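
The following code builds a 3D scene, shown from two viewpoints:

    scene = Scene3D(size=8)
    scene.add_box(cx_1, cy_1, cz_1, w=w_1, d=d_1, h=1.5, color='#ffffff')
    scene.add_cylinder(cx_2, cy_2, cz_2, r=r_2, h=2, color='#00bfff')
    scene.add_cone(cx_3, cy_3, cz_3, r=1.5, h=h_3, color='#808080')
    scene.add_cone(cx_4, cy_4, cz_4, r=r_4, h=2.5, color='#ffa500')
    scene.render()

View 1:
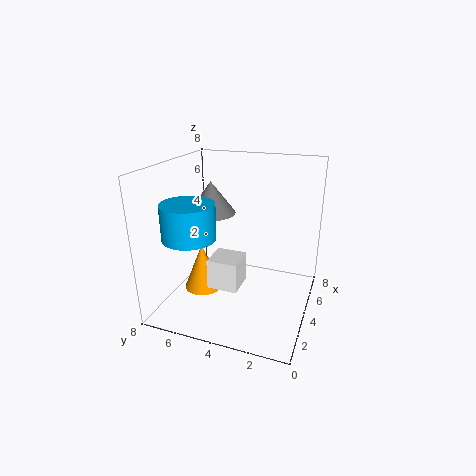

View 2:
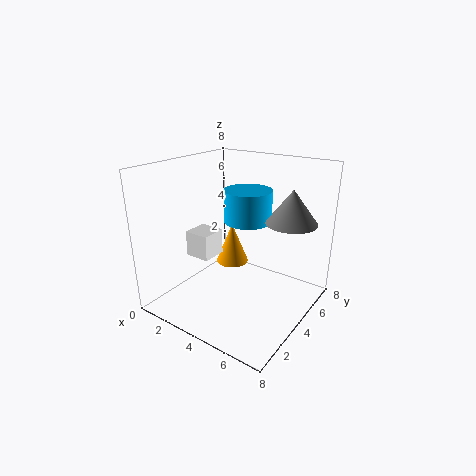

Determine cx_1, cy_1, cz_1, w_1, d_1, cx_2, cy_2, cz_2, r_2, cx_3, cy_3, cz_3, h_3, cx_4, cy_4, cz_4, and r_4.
cx_1 = 1, cy_1 = 3, cz_1 = 2.5, w_1 = 1.5, d_1 = 1.5, cx_2 = 3, cy_2 = 6.5, cz_2 = 4, r_2 = 1.5, cx_3 = 6, cy_3 = 6.5, cz_3 = 4.5, h_3 = 2, cx_4 = 2.5, cy_4 = 5.5, cz_4 = 1.5, r_4 = 1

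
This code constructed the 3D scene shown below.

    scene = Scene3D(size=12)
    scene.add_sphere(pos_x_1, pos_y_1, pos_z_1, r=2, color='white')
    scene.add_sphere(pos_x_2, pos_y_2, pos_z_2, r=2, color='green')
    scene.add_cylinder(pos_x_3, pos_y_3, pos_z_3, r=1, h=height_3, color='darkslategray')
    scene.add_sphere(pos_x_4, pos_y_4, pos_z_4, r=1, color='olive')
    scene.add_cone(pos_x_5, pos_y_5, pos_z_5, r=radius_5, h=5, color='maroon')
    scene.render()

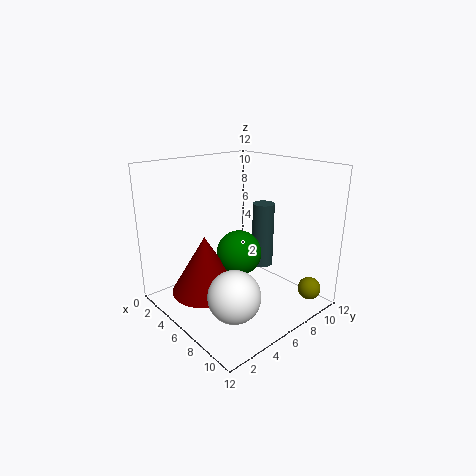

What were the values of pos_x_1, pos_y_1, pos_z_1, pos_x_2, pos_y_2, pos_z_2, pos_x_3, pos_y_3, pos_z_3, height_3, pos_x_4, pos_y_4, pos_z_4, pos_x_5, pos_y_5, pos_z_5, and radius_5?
pos_x_1 = 9
pos_y_1 = 3
pos_z_1 = 3
pos_x_2 = 5
pos_y_2 = 7
pos_z_2 = 4
pos_x_3 = 5
pos_y_3 = 10
pos_z_3 = 2
height_3 = 6
pos_x_4 = 10
pos_y_4 = 11
pos_z_4 = 1
pos_x_5 = 4
pos_y_5 = 4
pos_z_5 = 1
radius_5 = 3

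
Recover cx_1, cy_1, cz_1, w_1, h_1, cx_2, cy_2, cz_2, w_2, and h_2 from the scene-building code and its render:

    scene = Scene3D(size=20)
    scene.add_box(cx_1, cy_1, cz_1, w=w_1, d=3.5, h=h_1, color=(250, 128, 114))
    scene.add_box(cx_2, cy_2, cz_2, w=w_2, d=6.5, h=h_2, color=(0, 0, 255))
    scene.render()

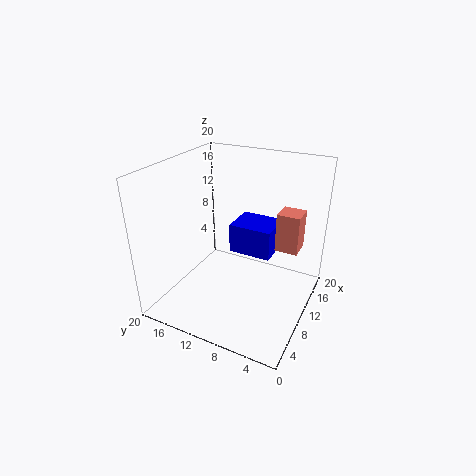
cx_1 = 15.5, cy_1 = 3, cz_1 = 6, w_1 = 3.5, h_1 = 6, cx_2 = 13, cy_2 = 6.5, cz_2 = 5.5, w_2 = 5.5, h_2 = 4.5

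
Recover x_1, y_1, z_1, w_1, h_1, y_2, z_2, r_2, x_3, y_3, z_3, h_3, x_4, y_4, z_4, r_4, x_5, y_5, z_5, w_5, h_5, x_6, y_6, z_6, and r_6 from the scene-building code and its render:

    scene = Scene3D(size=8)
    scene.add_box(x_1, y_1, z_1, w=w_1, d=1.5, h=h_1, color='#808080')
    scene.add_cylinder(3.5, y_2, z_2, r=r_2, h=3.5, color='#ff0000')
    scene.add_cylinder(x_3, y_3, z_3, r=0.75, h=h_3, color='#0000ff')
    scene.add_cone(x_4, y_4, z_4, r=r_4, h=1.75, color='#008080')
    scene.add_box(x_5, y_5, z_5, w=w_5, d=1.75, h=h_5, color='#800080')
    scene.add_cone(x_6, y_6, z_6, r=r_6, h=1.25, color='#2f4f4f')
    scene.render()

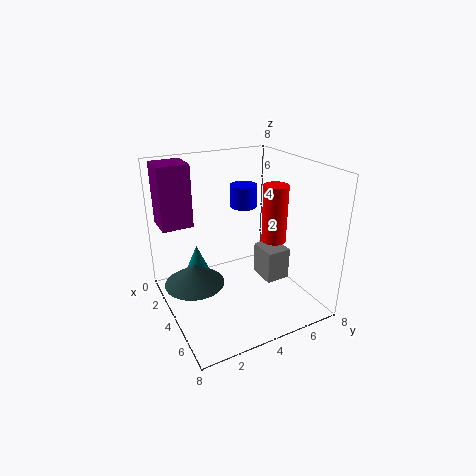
x_1 = 2.5
y_1 = 6
z_1 = 0.5
w_1 = 1.75
h_1 = 2
y_2 = 6.75
z_2 = 3
r_2 = 0.75
x_3 = 3.25
y_3 = 4.75
z_3 = 5.5
h_3 = 1.25
x_4 = 2
y_4 = 2.25
z_4 = 1.25
r_4 = 0.75
x_5 = 0.75
y_5 = 0.25
z_5 = 4.5
w_5 = 1.75
h_5 = 3.5
x_6 = 2.75
y_6 = 1.75
z_6 = 1
r_6 = 1.75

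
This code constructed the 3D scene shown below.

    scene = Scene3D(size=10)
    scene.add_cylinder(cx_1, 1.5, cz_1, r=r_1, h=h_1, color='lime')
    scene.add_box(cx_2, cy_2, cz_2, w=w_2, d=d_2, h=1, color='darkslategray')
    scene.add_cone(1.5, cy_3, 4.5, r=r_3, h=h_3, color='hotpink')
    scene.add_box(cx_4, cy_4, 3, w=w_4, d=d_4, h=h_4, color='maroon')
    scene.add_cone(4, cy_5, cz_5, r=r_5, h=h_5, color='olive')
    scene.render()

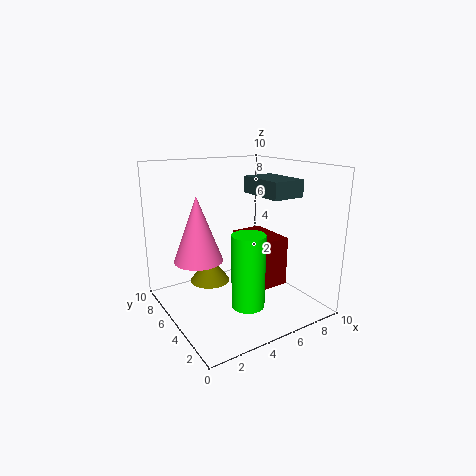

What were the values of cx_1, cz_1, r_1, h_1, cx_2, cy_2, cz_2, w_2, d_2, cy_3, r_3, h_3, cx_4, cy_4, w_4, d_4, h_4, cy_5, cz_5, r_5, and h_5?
cx_1 = 3.5; cz_1 = 2; r_1 = 1; h_1 = 4.5; cx_2 = 4.5; cy_2 = 0.5; cz_2 = 8.5; w_2 = 2; d_2 = 3; cy_3 = 4; r_3 = 1.5; h_3 = 4; cx_4 = 4; cy_4 = 1; w_4 = 2; d_4 = 3; h_4 = 3; cy_5 = 7.5; cz_5 = 1; r_5 = 1.5; h_5 = 2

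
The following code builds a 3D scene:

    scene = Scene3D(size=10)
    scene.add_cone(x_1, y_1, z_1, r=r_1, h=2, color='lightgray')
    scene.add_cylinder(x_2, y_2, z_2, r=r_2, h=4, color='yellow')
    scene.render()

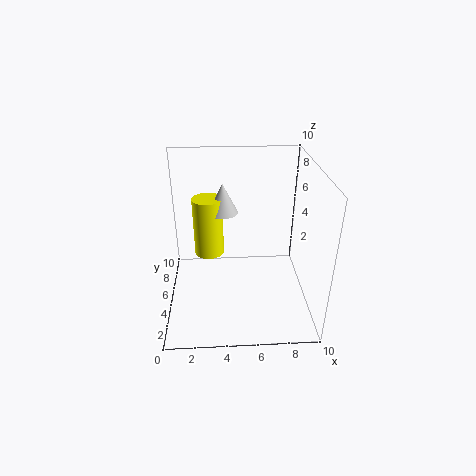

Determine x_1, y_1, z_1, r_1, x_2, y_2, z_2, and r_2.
x_1 = 4
y_1 = 5
z_1 = 7
r_1 = 1
x_2 = 3
y_2 = 5
z_2 = 4
r_2 = 1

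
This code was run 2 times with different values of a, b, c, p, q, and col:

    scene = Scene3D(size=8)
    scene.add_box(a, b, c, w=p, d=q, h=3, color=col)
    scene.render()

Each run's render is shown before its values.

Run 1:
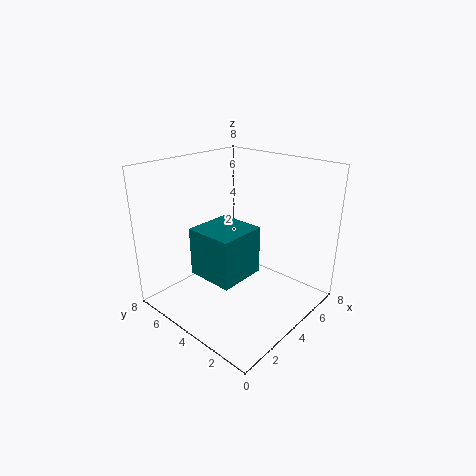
a = 3; b = 4; c = 1; p = 3; q = 3; col = 'teal'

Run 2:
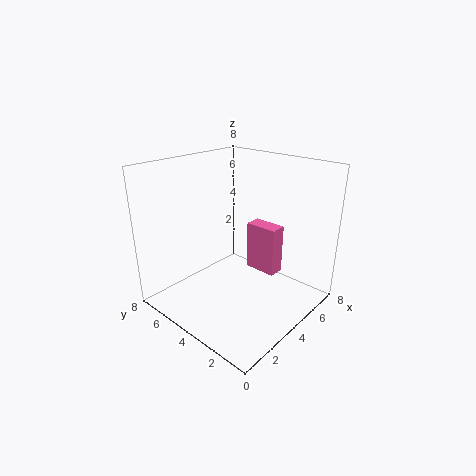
a = 6; b = 3; c = 1; p = 1; q = 2; col = 'hotpink'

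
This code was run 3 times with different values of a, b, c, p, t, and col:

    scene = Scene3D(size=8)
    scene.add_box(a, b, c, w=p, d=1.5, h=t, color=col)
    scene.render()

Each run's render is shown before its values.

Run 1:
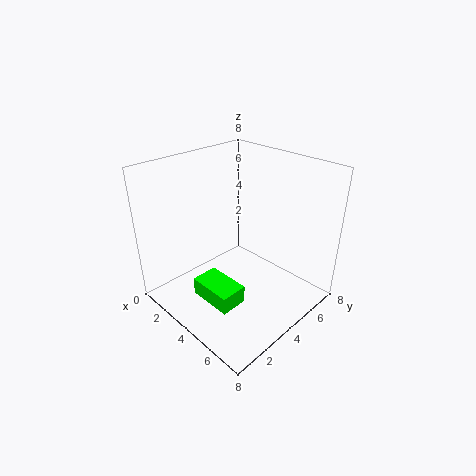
a = 3, b = 1.5, c = 1, p = 2.5, t = 1, col = 'lime'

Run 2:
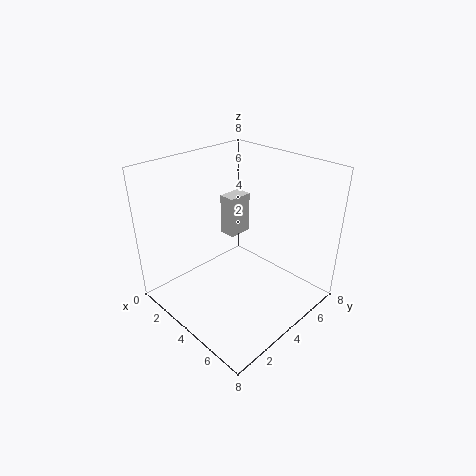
a = 1.5, b = 5, c = 3, p = 1, t = 2.5, col = 'lightgray'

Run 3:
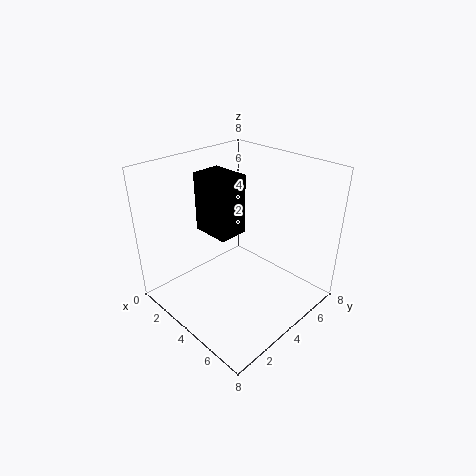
a = 3, b = 2, c = 5, p = 2, t = 3, col = 'black'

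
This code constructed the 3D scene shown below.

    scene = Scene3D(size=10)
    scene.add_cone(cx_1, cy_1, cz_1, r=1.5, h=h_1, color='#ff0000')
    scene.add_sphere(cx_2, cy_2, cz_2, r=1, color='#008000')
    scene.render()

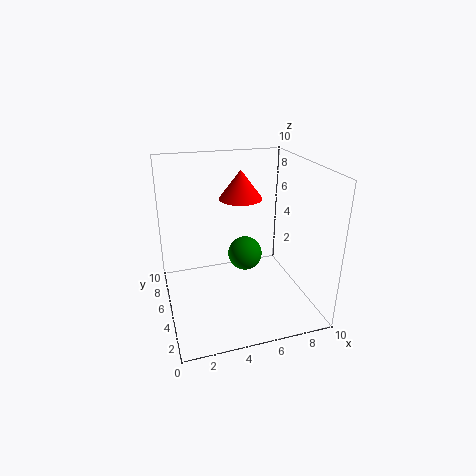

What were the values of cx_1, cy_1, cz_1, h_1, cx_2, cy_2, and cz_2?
cx_1 = 5.5; cy_1 = 6; cz_1 = 7.5; h_1 = 2; cx_2 = 4.5; cy_2 = 2; cz_2 = 5.5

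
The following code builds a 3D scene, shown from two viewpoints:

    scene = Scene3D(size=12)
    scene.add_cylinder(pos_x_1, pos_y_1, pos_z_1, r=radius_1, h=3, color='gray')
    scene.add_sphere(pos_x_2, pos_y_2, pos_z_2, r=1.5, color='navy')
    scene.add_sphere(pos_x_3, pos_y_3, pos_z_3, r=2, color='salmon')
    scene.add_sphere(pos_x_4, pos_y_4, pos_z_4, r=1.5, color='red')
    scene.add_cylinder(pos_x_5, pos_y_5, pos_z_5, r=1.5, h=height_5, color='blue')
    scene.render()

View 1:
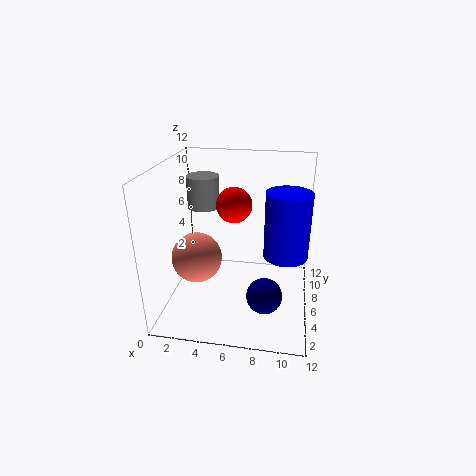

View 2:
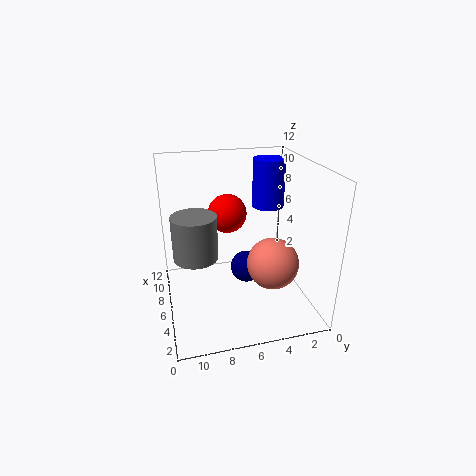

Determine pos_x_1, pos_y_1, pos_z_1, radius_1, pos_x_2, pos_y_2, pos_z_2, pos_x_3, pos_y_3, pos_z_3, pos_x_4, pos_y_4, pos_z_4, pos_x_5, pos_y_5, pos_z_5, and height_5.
pos_x_1 = 2
pos_y_1 = 10
pos_z_1 = 7
radius_1 = 1.5
pos_x_2 = 8.5
pos_y_2 = 4.5
pos_z_2 = 1.5
pos_x_3 = 3
pos_y_3 = 4
pos_z_3 = 5
pos_x_4 = 5.5
pos_y_4 = 7
pos_z_4 = 8.5
pos_x_5 = 10
pos_y_5 = 2
pos_z_5 = 7
height_5 = 4.5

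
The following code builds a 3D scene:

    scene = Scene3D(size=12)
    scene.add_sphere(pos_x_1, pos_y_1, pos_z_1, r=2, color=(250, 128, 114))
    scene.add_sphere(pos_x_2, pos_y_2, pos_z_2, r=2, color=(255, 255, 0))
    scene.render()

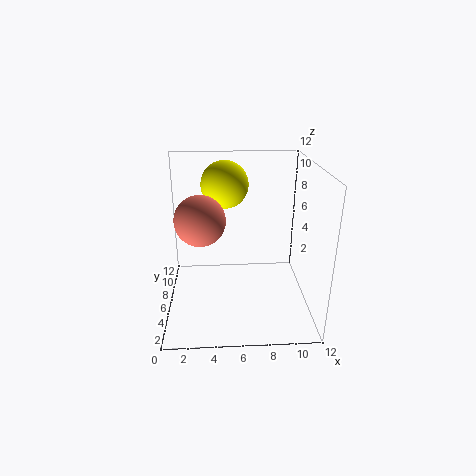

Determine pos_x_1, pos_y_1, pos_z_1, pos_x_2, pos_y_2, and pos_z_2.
pos_x_1 = 3, pos_y_1 = 5, pos_z_1 = 8, pos_x_2 = 5, pos_y_2 = 8, pos_z_2 = 10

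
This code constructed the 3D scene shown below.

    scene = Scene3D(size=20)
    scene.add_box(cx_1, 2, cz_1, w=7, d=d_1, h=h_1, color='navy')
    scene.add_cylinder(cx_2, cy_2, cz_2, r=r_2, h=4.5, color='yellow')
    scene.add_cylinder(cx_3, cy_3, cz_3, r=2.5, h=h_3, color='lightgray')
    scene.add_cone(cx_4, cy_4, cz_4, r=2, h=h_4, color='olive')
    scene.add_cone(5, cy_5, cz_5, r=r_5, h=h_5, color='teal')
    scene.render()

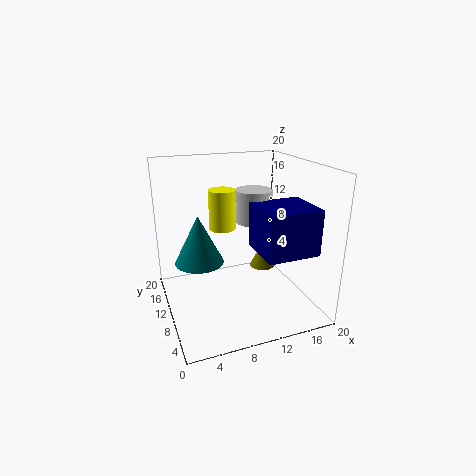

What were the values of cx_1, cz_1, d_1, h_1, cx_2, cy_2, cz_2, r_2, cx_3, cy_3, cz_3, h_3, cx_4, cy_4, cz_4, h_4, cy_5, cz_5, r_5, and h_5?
cx_1 = 11, cz_1 = 9.5, d_1 = 6.5, h_1 = 6, cx_2 = 6, cy_2 = 4.5, cz_2 = 14, r_2 = 1.5, cx_3 = 12.5, cy_3 = 10.5, cz_3 = 12, h_3 = 4.5, cx_4 = 16, cy_4 = 14.5, cz_4 = 2.5, h_4 = 4, cy_5 = 12.5, cz_5 = 6, r_5 = 3.5, h_5 = 7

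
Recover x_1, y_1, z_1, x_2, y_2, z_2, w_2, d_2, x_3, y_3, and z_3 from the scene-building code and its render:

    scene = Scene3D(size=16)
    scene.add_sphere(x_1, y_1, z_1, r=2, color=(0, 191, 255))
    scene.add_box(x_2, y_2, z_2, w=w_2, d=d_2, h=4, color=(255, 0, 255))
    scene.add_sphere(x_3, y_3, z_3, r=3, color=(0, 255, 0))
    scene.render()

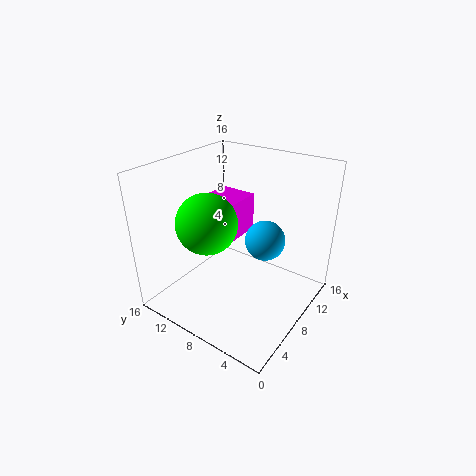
x_1 = 7, y_1 = 4, z_1 = 9.5, x_2 = 5.5, y_2 = 7, z_2 = 9, w_2 = 4, d_2 = 4, x_3 = 3.5, y_3 = 8.5, z_3 = 11.5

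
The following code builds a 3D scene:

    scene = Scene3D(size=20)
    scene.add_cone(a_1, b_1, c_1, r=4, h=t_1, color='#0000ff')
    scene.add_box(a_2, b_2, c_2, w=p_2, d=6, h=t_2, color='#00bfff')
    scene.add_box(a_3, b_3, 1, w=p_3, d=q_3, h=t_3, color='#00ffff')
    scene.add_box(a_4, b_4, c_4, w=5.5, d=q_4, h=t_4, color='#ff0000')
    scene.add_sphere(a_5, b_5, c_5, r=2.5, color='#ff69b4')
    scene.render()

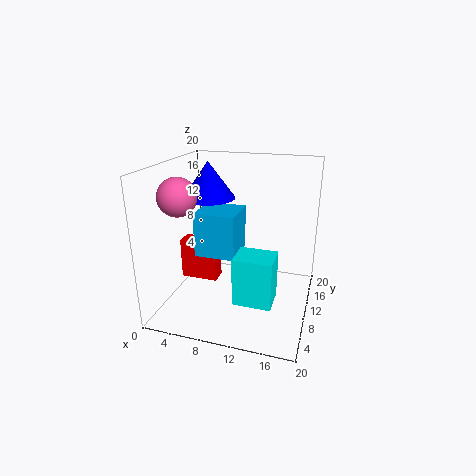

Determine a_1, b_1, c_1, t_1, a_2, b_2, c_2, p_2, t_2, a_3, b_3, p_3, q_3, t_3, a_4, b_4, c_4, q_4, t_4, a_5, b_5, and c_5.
a_1 = 4
b_1 = 14.5
c_1 = 14
t_1 = 5.5
a_2 = 3.5
b_2 = 9.5
c_2 = 6.5
p_2 = 6
t_2 = 6.5
a_3 = 10
b_3 = 7
p_3 = 5.5
q_3 = 4.5
t_3 = 7
a_4 = 1
b_4 = 10
c_4 = 2.5
q_4 = 2.5
t_4 = 6
a_5 = 3.5
b_5 = 5.5
c_5 = 16.5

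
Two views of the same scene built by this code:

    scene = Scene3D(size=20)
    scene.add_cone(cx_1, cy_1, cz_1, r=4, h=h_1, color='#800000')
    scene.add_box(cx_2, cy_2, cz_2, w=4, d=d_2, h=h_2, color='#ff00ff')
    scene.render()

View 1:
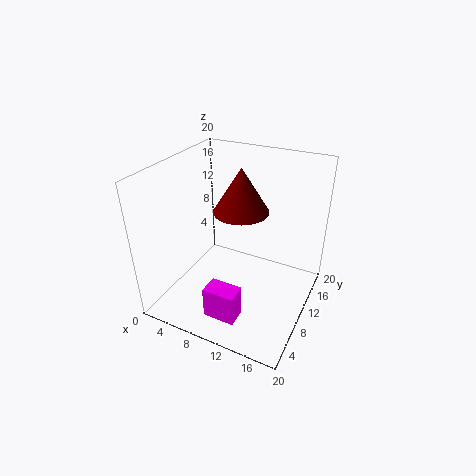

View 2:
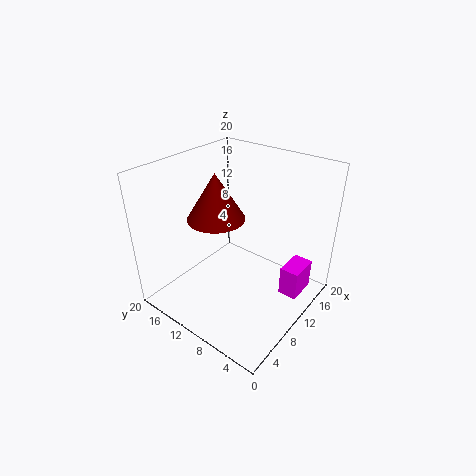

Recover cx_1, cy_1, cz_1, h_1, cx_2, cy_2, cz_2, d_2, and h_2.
cx_1 = 9; cy_1 = 13; cz_1 = 12.5; h_1 = 6.5; cx_2 = 10; cy_2 = 0.5; cz_2 = 4; d_2 = 2.5; h_2 = 4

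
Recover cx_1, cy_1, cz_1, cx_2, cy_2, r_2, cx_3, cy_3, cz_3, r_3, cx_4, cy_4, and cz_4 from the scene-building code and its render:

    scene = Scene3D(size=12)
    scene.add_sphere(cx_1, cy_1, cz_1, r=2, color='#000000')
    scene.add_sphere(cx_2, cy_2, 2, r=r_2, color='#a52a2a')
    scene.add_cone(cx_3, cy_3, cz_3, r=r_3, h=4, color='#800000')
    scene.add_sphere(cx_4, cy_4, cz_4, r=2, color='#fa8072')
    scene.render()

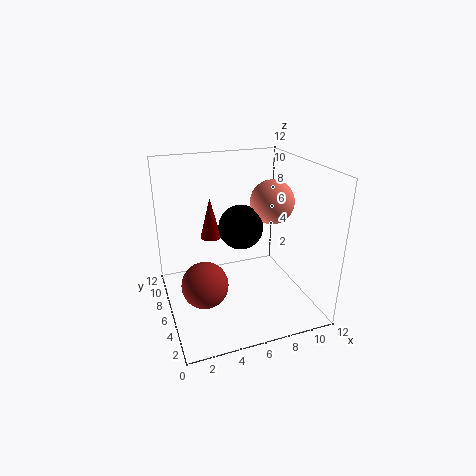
cx_1 = 7, cy_1 = 8, cz_1 = 6, cx_2 = 3, cy_2 = 6, r_2 = 2, cx_3 = 5, cy_3 = 11, cz_3 = 4, r_3 = 1, cx_4 = 10, cy_4 = 8, cz_4 = 8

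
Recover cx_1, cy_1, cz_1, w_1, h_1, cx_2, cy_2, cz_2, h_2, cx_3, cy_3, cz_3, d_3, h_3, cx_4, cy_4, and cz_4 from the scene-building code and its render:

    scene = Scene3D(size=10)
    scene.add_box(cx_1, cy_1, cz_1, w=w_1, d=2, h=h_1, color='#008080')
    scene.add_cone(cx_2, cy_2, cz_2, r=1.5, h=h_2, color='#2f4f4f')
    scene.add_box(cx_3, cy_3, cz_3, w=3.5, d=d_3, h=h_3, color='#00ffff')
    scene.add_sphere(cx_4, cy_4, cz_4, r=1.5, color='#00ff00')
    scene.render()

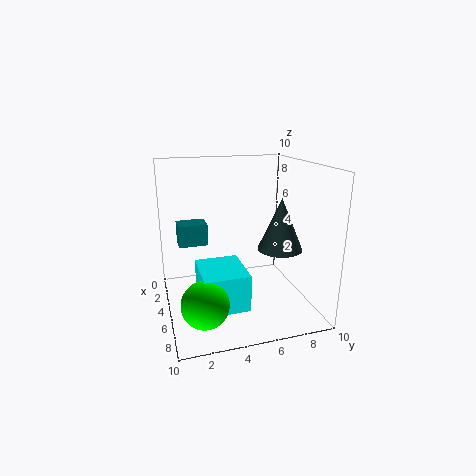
cx_1 = 3
cy_1 = 1
cz_1 = 4.5
w_1 = 1.5
h_1 = 1.5
cx_2 = 6.5
cy_2 = 7.5
cz_2 = 4.5
h_2 = 3.5
cx_3 = 4.5
cy_3 = 2
cz_3 = 1
d_3 = 3
h_3 = 2.5
cx_4 = 8
cy_4 = 2
cz_4 = 2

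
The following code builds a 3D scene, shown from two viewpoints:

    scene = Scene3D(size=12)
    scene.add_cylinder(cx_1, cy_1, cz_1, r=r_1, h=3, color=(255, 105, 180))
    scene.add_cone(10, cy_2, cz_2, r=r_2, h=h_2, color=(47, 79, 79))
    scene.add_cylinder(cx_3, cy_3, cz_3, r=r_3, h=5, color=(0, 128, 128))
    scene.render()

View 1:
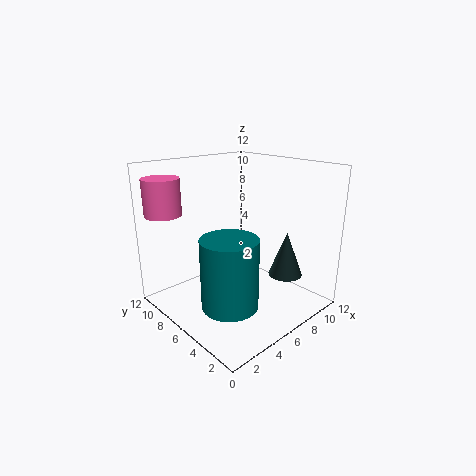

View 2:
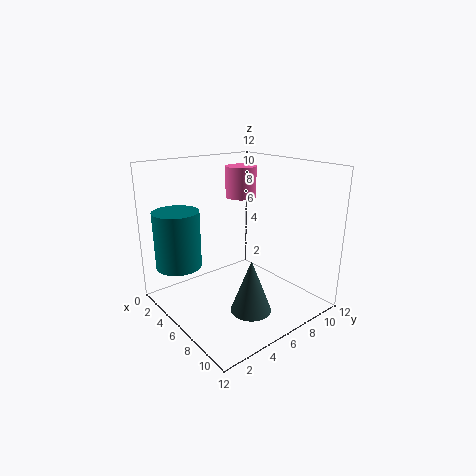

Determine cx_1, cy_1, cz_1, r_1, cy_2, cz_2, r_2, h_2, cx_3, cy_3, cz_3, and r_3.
cx_1 = 1.5
cy_1 = 10
cz_1 = 8
r_1 = 1.5
cy_2 = 4
cz_2 = 2
r_2 = 1.5
h_2 = 4
cx_3 = 2
cy_3 = 2.5
cz_3 = 3
r_3 = 2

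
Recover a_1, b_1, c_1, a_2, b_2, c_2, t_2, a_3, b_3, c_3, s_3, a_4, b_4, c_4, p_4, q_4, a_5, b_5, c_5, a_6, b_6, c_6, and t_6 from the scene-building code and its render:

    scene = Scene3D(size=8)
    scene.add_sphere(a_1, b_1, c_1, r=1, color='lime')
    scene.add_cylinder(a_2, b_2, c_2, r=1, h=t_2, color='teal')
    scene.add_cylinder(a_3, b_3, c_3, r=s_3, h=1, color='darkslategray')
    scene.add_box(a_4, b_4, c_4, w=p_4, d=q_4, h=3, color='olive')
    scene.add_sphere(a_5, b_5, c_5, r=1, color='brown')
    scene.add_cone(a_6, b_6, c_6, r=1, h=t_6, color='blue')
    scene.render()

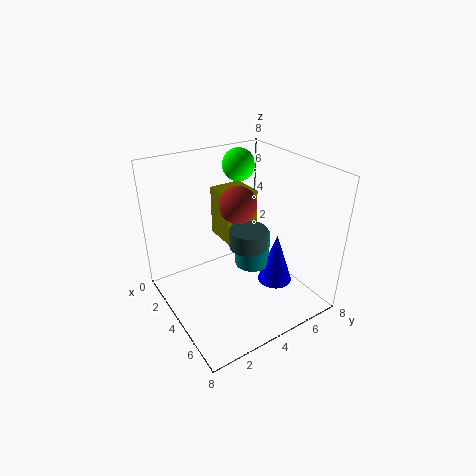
a_1 = 1
b_1 = 6
c_1 = 7
a_2 = 4
b_2 = 5
c_2 = 2
t_2 = 2
a_3 = 5
b_3 = 4
c_3 = 4
s_3 = 1
a_4 = 1
b_4 = 4
c_4 = 3
p_4 = 2
q_4 = 2
a_5 = 4
b_5 = 4
c_5 = 6
a_6 = 5
b_6 = 6
c_6 = 1
t_6 = 3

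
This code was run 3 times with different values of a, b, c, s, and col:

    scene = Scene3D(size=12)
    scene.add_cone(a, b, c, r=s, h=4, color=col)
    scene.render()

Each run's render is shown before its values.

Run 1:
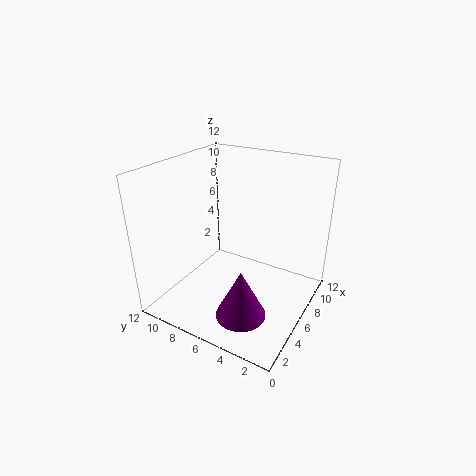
a = 3, b = 4, c = 1, s = 2, col = 'purple'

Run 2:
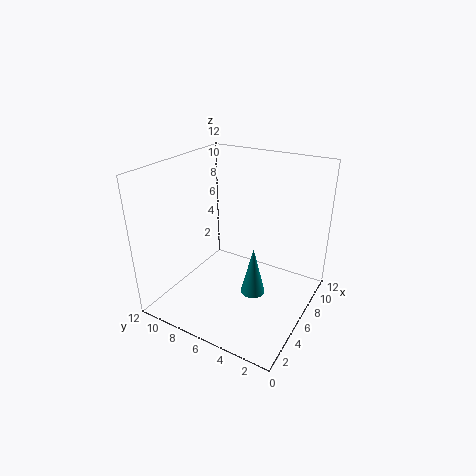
a = 5, b = 4, c = 2, s = 1, col = 'teal'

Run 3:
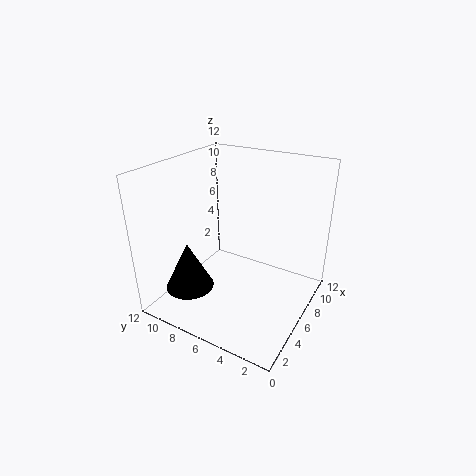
a = 3, b = 9, c = 2, s = 2, col = 'black'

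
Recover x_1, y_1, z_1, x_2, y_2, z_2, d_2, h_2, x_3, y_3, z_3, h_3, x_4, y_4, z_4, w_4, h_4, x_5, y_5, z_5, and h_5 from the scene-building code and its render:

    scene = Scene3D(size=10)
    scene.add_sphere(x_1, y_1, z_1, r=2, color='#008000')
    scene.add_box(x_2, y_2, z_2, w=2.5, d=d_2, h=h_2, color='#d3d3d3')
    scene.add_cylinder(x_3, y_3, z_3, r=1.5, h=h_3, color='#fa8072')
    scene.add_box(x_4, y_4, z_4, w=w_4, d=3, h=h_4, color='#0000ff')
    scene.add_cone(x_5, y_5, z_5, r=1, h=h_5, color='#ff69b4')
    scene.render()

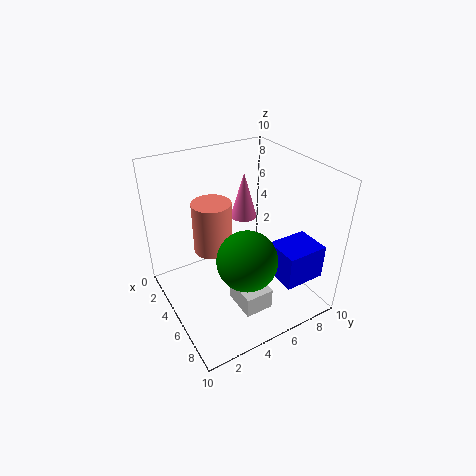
x_1 = 7
y_1 = 4.5
z_1 = 4.5
x_2 = 5.5
y_2 = 4
z_2 = 0.5
d_2 = 2
h_2 = 1.5
x_3 = 2
y_3 = 4.5
z_3 = 2.5
h_3 = 4
x_4 = 6
y_4 = 7
z_4 = 2
w_4 = 2.5
h_4 = 2.5
x_5 = 2.5
y_5 = 7
z_5 = 5
h_5 = 3.5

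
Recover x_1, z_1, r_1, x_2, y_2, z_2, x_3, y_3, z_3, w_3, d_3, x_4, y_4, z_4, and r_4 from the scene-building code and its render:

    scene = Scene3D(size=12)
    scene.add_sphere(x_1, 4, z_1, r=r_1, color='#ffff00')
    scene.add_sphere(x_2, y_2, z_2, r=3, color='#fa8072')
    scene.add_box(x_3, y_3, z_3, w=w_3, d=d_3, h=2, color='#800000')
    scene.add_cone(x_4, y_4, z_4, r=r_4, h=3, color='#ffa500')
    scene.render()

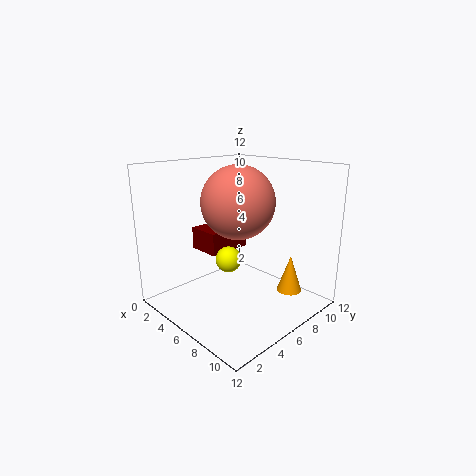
x_1 = 7
z_1 = 5
r_1 = 1
x_2 = 6
y_2 = 6
z_2 = 9
x_3 = 1
y_3 = 5
z_3 = 4
w_3 = 3
d_3 = 4
x_4 = 10
y_4 = 8
z_4 = 2
r_4 = 1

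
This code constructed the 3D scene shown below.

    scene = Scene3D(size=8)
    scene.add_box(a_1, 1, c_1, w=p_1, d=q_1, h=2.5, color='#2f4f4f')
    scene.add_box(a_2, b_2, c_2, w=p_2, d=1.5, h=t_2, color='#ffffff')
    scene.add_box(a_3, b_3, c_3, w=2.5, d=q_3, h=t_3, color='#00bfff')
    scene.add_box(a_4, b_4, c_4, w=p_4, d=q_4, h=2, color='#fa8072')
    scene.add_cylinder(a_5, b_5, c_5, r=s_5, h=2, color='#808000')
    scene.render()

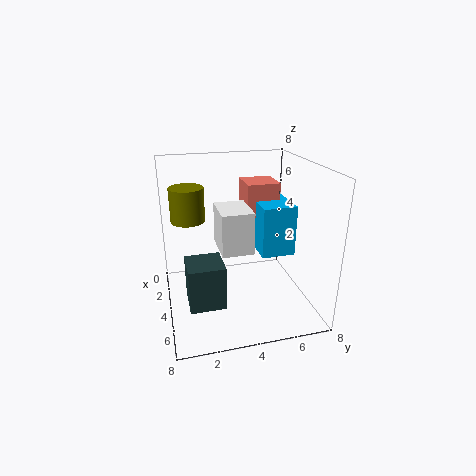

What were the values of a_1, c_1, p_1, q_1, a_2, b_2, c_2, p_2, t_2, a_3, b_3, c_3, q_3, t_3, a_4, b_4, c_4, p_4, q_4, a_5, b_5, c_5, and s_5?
a_1 = 3.5; c_1 = 0.5; p_1 = 2; q_1 = 2; a_2 = 5; b_2 = 2.5; c_2 = 4.5; p_2 = 2; t_2 = 2; a_3 = 1.5; b_3 = 5.5; c_3 = 2.5; q_3 = 2; t_3 = 3; a_4 = 0.5; b_4 = 5; c_4 = 4.5; p_4 = 2; q_4 = 2; a_5 = 2; b_5 = 1.5; c_5 = 4.5; s_5 = 1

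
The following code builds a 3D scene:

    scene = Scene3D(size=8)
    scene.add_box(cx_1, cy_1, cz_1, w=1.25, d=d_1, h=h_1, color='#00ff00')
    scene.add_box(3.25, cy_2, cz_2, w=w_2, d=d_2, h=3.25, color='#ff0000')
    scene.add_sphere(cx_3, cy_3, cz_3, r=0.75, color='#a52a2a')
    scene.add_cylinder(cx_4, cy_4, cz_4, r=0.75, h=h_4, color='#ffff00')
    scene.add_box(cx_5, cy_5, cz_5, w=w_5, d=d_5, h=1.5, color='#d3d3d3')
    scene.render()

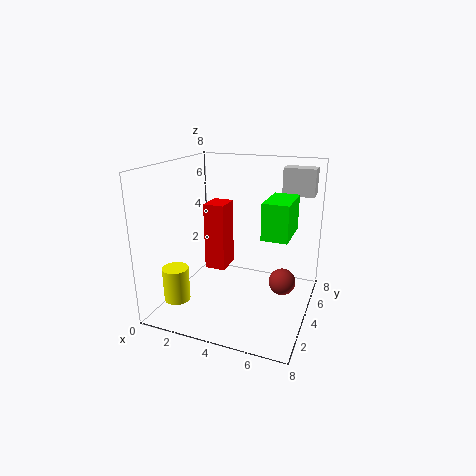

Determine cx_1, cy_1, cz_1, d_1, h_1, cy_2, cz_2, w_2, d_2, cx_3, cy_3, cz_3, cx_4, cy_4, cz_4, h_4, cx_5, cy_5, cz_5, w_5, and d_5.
cx_1 = 6
cy_1 = 1.75
cz_1 = 5
d_1 = 2.25
h_1 = 1.75
cy_2 = 1.5
cz_2 = 3.25
w_2 = 1
d_2 = 1.25
cx_3 = 6.5
cy_3 = 4.5
cz_3 = 1.5
cx_4 = 0.75
cy_4 = 2.5
cz_4 = 0.25
h_4 = 2
cx_5 = 6
cy_5 = 5.5
cz_5 = 6.25
w_5 = 1.75
d_5 = 1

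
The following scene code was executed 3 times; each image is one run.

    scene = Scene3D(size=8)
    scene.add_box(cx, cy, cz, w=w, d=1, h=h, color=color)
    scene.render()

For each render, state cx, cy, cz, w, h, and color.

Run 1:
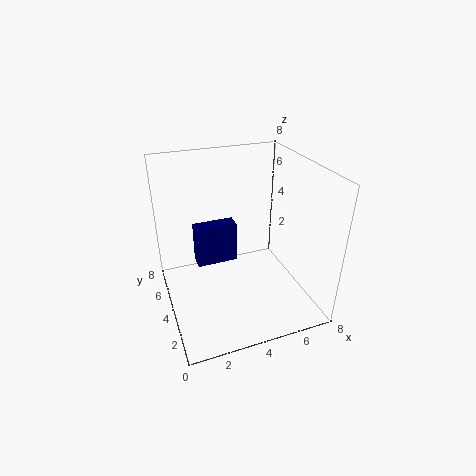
cx = 2; cy = 5.5; cz = 1.5; w = 2.5; h = 2.5; color = 'navy'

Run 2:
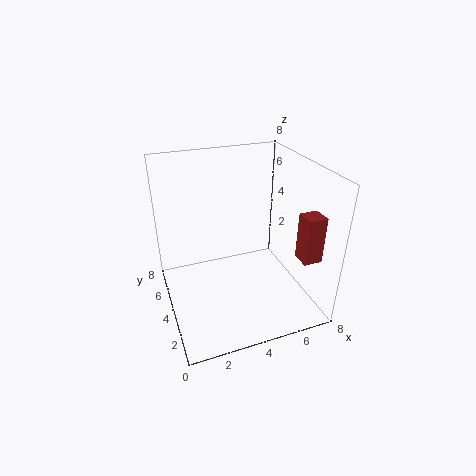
cx = 6.5; cy = 1; cz = 3.5; w = 1; h = 2.5; color = 'brown'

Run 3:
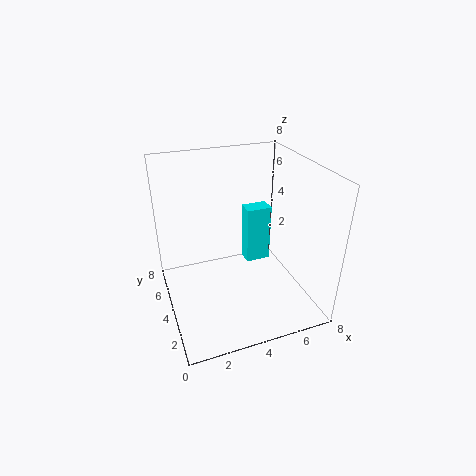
cx = 5; cy = 5; cz = 1.5; w = 1.5; h = 3.5; color = 'cyan'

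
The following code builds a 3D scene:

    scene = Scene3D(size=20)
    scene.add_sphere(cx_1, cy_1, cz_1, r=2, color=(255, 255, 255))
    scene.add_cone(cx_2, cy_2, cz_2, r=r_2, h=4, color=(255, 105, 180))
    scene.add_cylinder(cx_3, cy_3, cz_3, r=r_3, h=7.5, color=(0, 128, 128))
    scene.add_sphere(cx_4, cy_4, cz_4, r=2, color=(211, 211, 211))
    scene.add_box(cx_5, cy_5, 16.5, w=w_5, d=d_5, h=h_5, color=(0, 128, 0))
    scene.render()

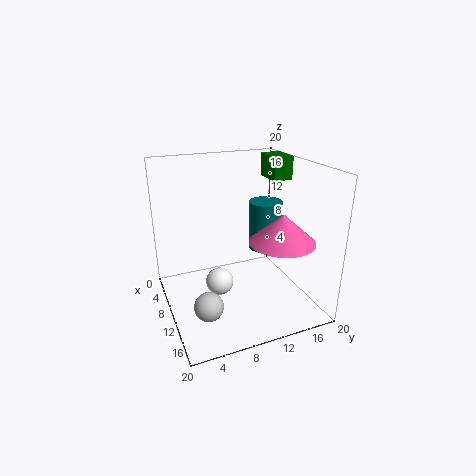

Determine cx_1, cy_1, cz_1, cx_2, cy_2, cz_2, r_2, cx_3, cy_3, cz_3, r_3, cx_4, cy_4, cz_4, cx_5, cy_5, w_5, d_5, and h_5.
cx_1 = 9, cy_1 = 7.5, cz_1 = 3, cx_2 = 13.5, cy_2 = 15, cz_2 = 10, r_2 = 4.5, cx_3 = 6.5, cy_3 = 16, cz_3 = 6, r_3 = 2.5, cx_4 = 13, cy_4 = 4.5, cz_4 = 2, cx_5 = 2.5, cy_5 = 17, w_5 = 4.5, d_5 = 3, h_5 = 3.5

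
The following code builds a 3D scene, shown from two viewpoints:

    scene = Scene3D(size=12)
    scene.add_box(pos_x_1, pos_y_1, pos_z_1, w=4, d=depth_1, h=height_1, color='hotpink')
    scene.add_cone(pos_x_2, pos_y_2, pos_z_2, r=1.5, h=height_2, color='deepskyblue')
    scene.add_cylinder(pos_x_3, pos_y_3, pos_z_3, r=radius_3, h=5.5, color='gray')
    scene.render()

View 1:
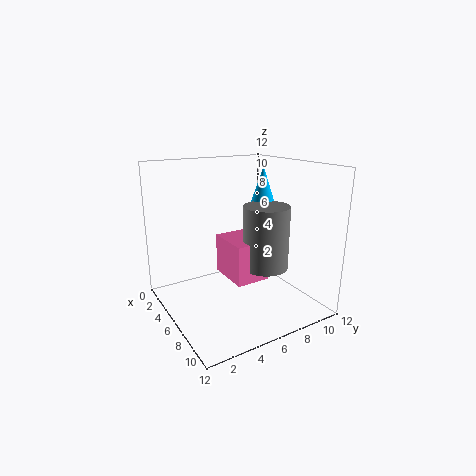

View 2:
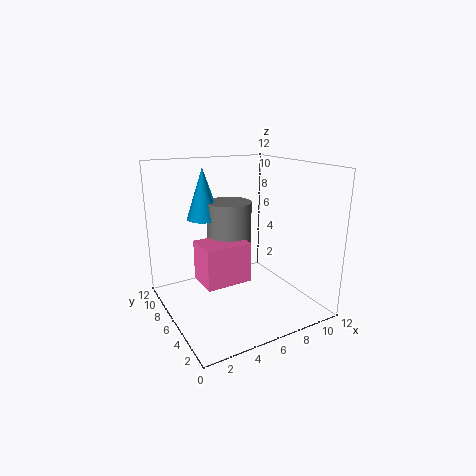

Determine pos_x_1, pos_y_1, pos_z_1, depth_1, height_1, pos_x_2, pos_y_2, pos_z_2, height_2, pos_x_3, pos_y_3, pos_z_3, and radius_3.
pos_x_1 = 3; pos_y_1 = 5.5; pos_z_1 = 2; depth_1 = 3; height_1 = 3.5; pos_x_2 = 4.5; pos_y_2 = 9.5; pos_z_2 = 7; height_2 = 4.5; pos_x_3 = 6.5; pos_y_3 = 8.5; pos_z_3 = 3; radius_3 = 2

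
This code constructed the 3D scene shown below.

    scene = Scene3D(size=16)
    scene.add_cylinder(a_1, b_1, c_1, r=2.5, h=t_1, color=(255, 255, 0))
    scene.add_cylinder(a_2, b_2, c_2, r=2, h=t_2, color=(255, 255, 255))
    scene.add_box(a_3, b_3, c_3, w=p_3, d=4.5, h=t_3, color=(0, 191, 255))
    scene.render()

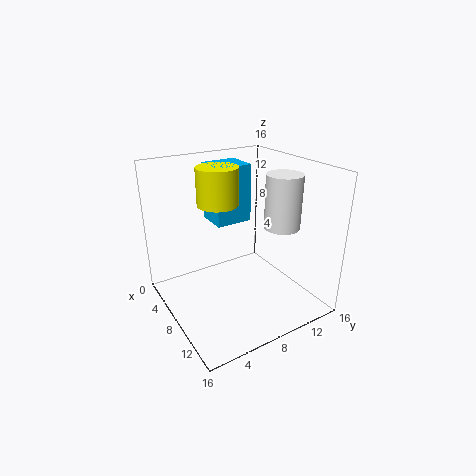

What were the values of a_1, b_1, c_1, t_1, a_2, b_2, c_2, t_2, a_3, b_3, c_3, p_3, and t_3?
a_1 = 3.5; b_1 = 8; c_1 = 10.5; t_1 = 4.5; a_2 = 10; b_2 = 12.5; c_2 = 9; t_2 = 6; a_3 = 0.5; b_3 = 7.5; c_3 = 8; p_3 = 4; t_3 = 7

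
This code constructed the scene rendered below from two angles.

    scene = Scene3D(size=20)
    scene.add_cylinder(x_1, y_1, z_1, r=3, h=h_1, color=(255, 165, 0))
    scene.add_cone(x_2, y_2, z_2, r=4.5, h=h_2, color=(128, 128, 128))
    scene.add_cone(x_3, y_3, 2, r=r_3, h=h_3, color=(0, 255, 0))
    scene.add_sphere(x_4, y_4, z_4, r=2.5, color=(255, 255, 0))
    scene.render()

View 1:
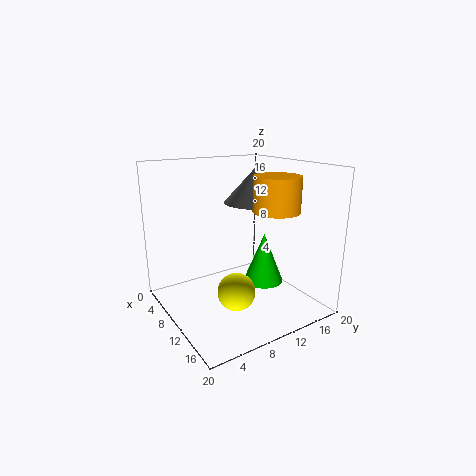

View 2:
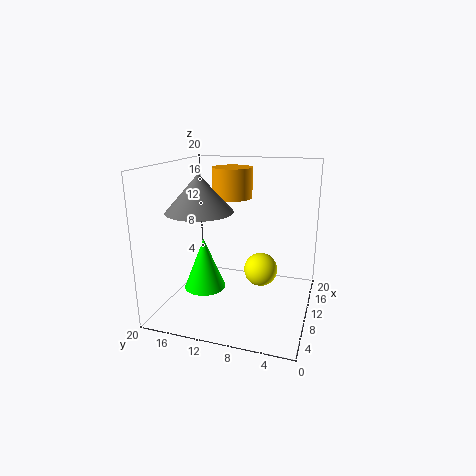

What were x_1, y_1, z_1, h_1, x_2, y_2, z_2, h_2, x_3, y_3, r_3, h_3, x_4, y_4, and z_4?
x_1 = 15
y_1 = 12.5
z_1 = 14.5
h_1 = 4.5
x_2 = 7.5
y_2 = 14.5
z_2 = 14
h_2 = 5
x_3 = 9.5
y_3 = 15
r_3 = 3
h_3 = 7.5
x_4 = 13.5
y_4 = 7.5
z_4 = 4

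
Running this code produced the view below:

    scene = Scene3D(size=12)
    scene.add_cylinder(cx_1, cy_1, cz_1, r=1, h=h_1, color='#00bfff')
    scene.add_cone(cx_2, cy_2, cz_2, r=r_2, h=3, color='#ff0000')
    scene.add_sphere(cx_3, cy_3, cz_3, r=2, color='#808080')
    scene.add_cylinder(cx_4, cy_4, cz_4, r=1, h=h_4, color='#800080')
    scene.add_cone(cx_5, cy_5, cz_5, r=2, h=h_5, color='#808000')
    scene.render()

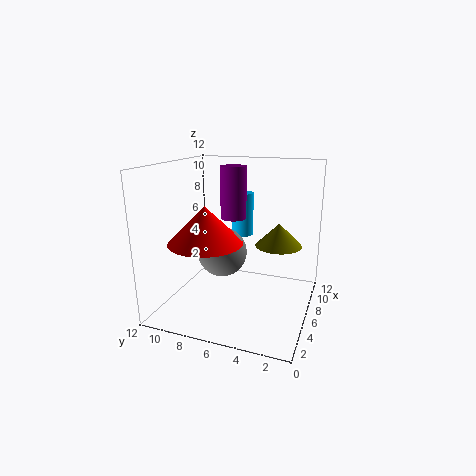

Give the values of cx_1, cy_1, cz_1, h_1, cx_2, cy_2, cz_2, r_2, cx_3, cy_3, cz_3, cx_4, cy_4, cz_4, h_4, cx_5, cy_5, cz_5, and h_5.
cx_1 = 10
cy_1 = 7
cz_1 = 5
h_1 = 4
cx_2 = 4
cy_2 = 8
cz_2 = 6
r_2 = 3
cx_3 = 5
cy_3 = 7
cz_3 = 5
cx_4 = 5
cy_4 = 6
cz_4 = 8
h_4 = 4
cx_5 = 8
cy_5 = 3
cz_5 = 5
h_5 = 2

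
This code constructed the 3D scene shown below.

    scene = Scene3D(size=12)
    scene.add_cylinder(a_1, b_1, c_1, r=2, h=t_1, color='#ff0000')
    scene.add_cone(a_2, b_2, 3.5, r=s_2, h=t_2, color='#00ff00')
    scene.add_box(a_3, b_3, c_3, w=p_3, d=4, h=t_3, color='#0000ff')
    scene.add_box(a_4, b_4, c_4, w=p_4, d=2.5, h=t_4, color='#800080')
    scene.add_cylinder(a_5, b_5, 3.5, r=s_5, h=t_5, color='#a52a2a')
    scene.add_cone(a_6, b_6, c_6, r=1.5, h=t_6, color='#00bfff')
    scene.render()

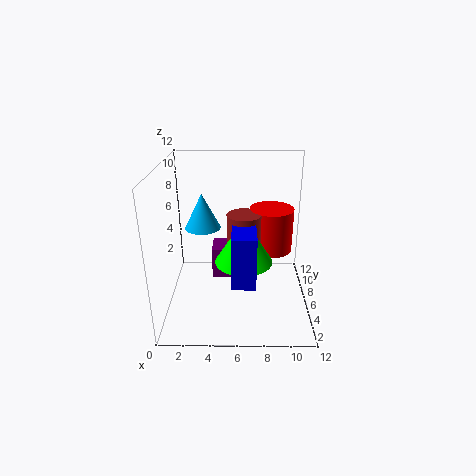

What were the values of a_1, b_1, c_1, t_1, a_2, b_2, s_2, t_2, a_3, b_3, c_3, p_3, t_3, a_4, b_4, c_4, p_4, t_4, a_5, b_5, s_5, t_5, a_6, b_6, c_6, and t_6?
a_1 = 9
b_1 = 9
c_1 = 3.5
t_1 = 4
a_2 = 6.5
b_2 = 6.5
s_2 = 2.5
t_2 = 4
a_3 = 5.5
b_3 = 3.5
c_3 = 2.5
p_3 = 2
t_3 = 4.5
a_4 = 3.5
b_4 = 8.5
c_4 = 0.5
p_4 = 2
t_4 = 3
a_5 = 6.5
b_5 = 7.5
s_5 = 1.5
t_5 = 4
a_6 = 3
b_6 = 7
c_6 = 6.5
t_6 = 3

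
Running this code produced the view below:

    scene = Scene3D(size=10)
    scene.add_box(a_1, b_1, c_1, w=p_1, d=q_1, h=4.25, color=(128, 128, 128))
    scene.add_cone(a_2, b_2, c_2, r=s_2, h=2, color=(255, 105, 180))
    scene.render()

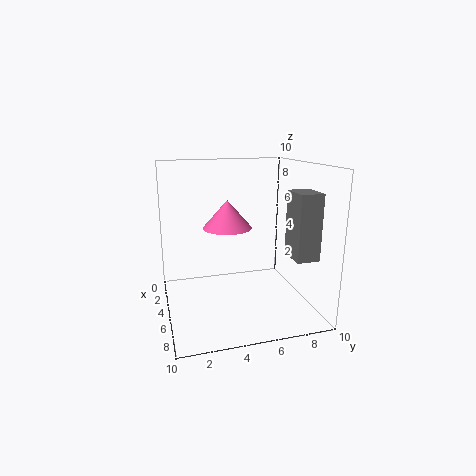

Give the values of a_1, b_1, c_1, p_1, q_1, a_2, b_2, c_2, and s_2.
a_1 = 6.75
b_1 = 7.75
c_1 = 4.25
p_1 = 2
q_1 = 1.5
a_2 = 4
b_2 = 4.5
c_2 = 5.5
s_2 = 1.75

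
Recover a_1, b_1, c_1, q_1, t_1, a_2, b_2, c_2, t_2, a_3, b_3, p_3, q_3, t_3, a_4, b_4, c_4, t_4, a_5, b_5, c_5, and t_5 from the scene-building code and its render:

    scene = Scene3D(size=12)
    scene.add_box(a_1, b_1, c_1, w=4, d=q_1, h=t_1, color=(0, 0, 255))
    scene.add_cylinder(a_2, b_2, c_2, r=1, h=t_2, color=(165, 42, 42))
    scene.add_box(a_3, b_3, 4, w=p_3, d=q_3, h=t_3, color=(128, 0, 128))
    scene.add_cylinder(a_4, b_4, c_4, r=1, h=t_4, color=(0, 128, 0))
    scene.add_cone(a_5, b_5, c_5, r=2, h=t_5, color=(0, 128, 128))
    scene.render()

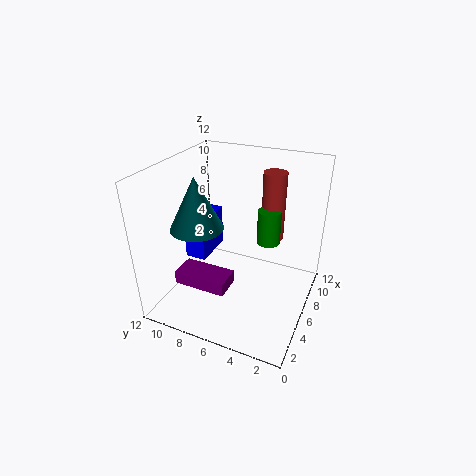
a_1 = 7, b_1 = 10, c_1 = 2, q_1 = 2, t_1 = 4, a_2 = 9, b_2 = 4, c_2 = 5, t_2 = 6, a_3 = 1, b_3 = 5, p_3 = 2, q_3 = 4, t_3 = 1, a_4 = 8, b_4 = 4, c_4 = 5, t_4 = 3, a_5 = 3, b_5 = 8, c_5 = 8, t_5 = 4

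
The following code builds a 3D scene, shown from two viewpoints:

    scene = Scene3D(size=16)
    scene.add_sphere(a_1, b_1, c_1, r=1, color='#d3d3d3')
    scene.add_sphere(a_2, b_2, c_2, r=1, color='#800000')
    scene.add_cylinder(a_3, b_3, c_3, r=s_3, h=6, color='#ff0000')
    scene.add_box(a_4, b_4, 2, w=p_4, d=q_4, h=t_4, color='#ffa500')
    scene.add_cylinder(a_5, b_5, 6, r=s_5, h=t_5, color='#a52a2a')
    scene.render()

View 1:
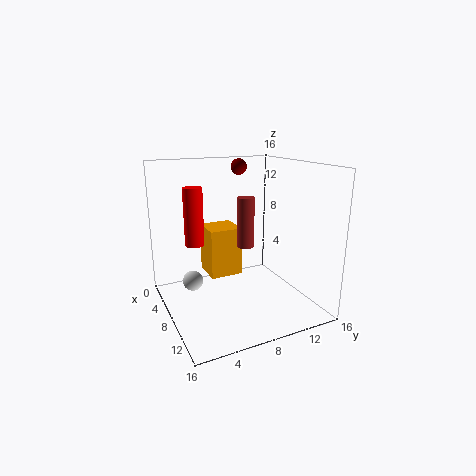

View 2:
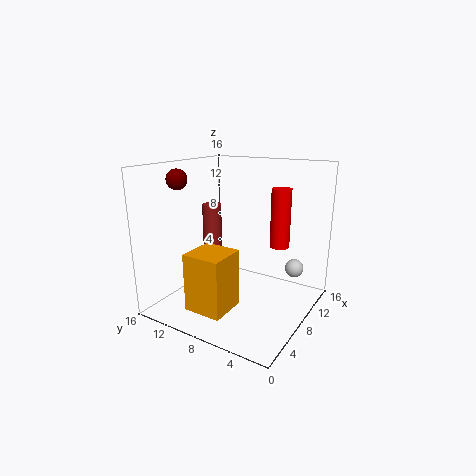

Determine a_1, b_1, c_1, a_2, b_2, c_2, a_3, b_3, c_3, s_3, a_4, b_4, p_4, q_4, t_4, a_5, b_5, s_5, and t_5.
a_1 = 10, b_1 = 2, c_1 = 5, a_2 = 2, b_2 = 11, c_2 = 15, a_3 = 8, b_3 = 3, c_3 = 8, s_3 = 1, a_4 = 1, b_4 = 6, p_4 = 4, q_4 = 4, t_4 = 6, a_5 = 6, b_5 = 10, s_5 = 1, t_5 = 6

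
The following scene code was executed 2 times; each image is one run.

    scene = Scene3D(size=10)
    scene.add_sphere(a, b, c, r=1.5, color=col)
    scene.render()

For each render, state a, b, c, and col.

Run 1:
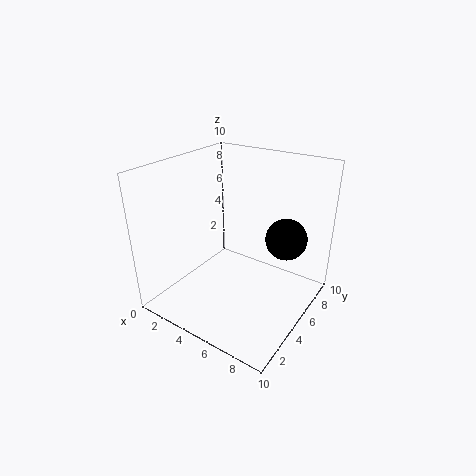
a = 7.5, b = 7.5, c = 4.5, col = 'black'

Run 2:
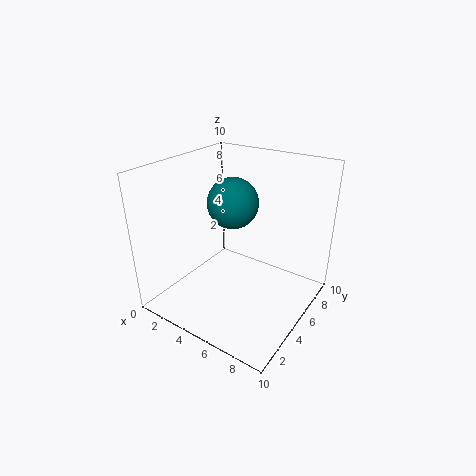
a = 6, b = 3, c = 8.5, col = 'teal'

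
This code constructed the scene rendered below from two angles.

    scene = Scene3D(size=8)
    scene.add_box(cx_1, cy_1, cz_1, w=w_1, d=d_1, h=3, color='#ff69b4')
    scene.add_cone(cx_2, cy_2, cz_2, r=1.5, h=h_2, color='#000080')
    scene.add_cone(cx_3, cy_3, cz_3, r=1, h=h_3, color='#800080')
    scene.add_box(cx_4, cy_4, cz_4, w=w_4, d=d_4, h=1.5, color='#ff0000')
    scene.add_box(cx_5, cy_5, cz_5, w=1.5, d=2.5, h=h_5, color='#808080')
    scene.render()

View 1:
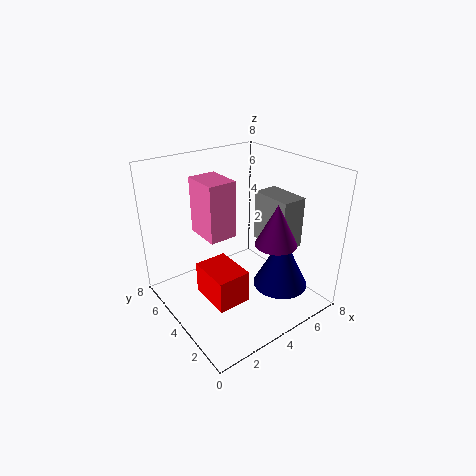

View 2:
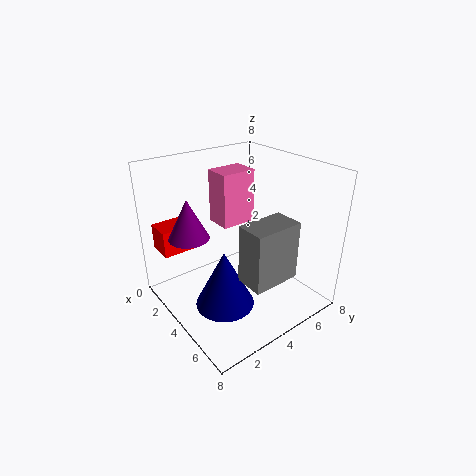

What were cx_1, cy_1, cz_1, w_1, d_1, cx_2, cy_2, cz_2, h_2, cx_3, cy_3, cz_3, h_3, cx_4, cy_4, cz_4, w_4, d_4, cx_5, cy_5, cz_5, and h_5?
cx_1 = 2; cy_1 = 3.5; cz_1 = 4.5; w_1 = 1.5; d_1 = 2; cx_2 = 5.5; cy_2 = 2; cz_2 = 1.5; h_2 = 3; cx_3 = 4; cy_3 = 1; cz_3 = 5; h_3 = 2; cx_4 = 0.5; cy_4 = 0.5; cz_4 = 3; w_4 = 1.5; d_4 = 2; cx_5 = 6; cy_5 = 2.5; cz_5 = 3; h_5 = 3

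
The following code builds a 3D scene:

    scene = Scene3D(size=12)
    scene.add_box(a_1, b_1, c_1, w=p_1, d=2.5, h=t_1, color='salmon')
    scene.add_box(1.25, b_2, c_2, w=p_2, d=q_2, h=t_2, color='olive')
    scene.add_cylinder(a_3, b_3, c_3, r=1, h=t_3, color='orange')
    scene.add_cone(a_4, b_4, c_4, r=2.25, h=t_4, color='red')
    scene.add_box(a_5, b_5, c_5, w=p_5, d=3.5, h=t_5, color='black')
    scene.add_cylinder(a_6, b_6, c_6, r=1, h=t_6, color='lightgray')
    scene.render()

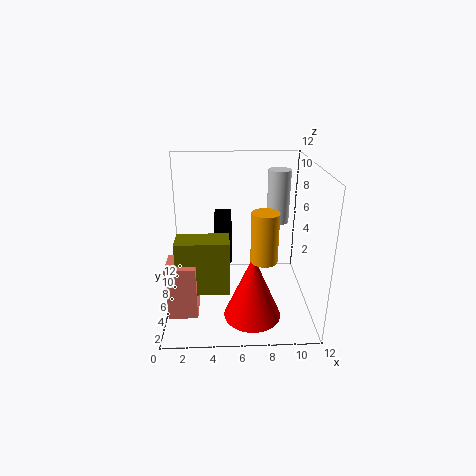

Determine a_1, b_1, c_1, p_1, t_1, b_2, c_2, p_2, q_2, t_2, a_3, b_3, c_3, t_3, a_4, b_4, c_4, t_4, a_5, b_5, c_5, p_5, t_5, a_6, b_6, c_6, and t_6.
a_1 = 0.5; b_1 = 1.75; c_1 = 1.25; p_1 = 2.25; t_1 = 4.25; b_2 = 2.25; c_2 = 3; p_2 = 4; q_2 = 2; t_2 = 4.25; a_3 = 7.75; b_3 = 2.5; c_3 = 5.75; t_3 = 3.75; a_4 = 7; b_4 = 2.75; c_4 = 0.75; t_4 = 5.25; a_5 = 4; b_5 = 6.75; c_5 = 3.25; p_5 = 1.5; t_5 = 3.75; a_6 = 9.75; b_6 = 9; c_6 = 6.25; t_6 = 4.75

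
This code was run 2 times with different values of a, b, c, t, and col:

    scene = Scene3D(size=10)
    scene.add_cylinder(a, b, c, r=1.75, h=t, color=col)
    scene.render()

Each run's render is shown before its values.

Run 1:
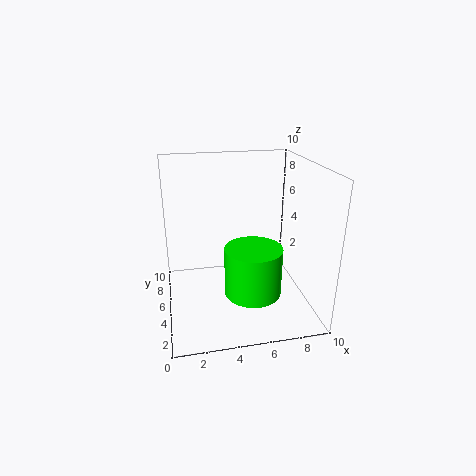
a = 5.25, b = 1.75, c = 2.75, t = 3, col = 'lime'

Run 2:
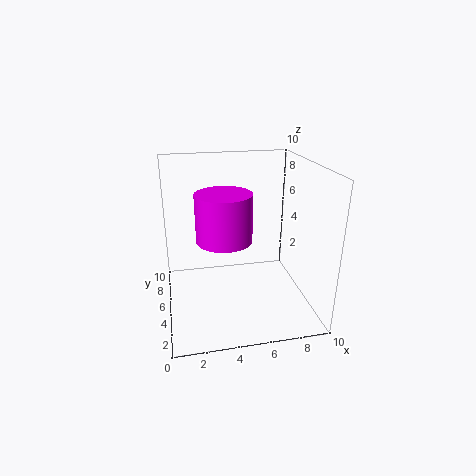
a = 3.75, b = 3.25, c = 5.75, t = 3, col = 'magenta'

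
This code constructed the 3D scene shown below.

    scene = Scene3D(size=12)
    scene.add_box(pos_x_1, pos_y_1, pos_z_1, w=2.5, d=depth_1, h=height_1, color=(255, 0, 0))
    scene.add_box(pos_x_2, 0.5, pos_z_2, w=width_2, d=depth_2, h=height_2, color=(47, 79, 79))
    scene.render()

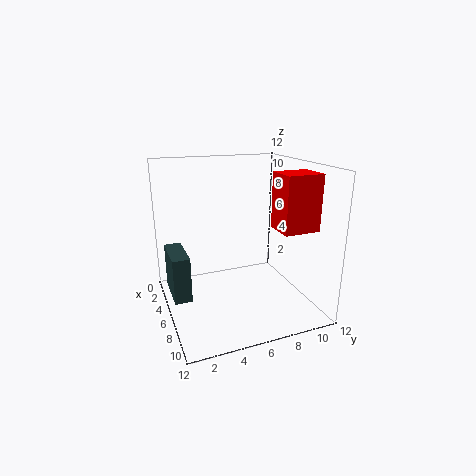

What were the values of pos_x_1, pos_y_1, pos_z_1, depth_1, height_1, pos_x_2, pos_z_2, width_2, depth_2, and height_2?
pos_x_1 = 7; pos_y_1 = 8.5; pos_z_1 = 7; depth_1 = 3; height_1 = 4.5; pos_x_2 = 1.5; pos_z_2 = 0.5; width_2 = 4; depth_2 = 1.5; height_2 = 4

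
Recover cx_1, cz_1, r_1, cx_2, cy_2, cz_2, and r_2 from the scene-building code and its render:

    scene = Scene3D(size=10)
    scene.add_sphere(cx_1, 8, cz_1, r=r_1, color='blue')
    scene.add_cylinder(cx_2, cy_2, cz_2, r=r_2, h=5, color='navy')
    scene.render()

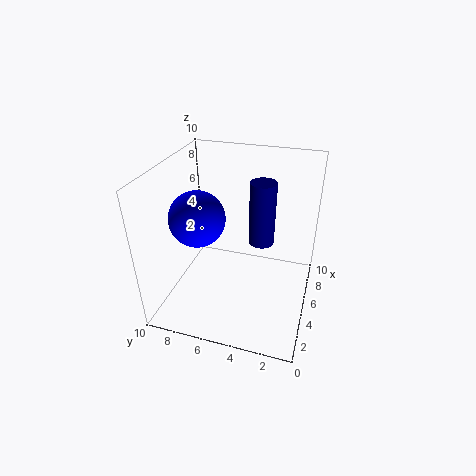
cx_1 = 5
cz_1 = 6
r_1 = 2
cx_2 = 8
cy_2 = 4
cz_2 = 3
r_2 = 1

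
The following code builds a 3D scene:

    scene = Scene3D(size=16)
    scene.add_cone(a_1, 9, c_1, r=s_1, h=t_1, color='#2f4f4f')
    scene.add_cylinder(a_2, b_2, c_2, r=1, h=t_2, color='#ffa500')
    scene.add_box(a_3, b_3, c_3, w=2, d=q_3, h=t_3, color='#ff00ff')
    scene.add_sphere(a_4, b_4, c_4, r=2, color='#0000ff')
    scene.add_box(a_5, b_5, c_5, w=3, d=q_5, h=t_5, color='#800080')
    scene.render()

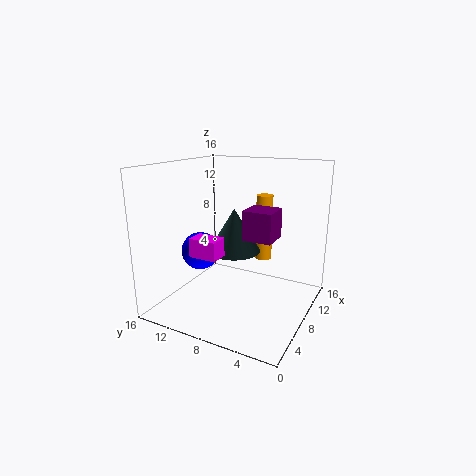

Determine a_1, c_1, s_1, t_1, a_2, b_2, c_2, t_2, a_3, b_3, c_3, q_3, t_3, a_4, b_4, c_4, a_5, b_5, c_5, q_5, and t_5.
a_1 = 9, c_1 = 6, s_1 = 3, t_1 = 5, a_2 = 13, b_2 = 7, c_2 = 4, t_2 = 8, a_3 = 3, b_3 = 8, c_3 = 7, q_3 = 3, t_3 = 2, a_4 = 5, b_4 = 11, c_4 = 7, a_5 = 5, b_5 = 3, c_5 = 9, q_5 = 3, t_5 = 3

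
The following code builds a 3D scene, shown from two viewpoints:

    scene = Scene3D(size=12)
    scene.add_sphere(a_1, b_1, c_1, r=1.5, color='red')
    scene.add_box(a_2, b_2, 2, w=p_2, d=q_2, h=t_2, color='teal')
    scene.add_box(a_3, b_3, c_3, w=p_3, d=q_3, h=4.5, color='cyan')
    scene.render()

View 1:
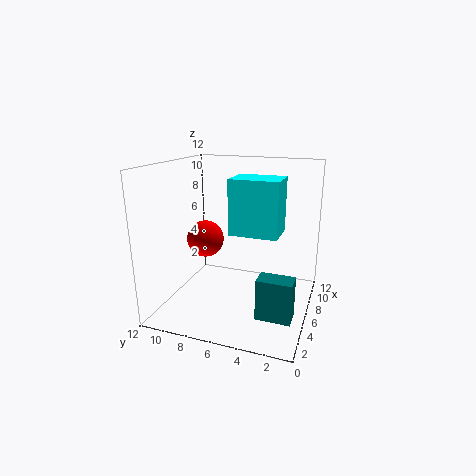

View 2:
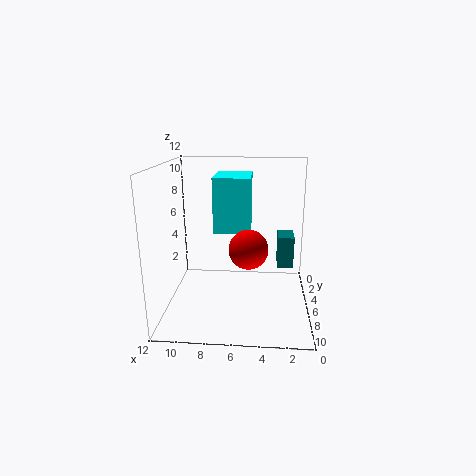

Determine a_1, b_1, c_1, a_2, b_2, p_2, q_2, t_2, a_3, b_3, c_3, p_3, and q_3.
a_1 = 5
b_1 = 8.5
c_1 = 6
a_2 = 1
b_2 = 0.5
p_2 = 1.5
q_2 = 2.5
t_2 = 3
a_3 = 5
b_3 = 2.5
c_3 = 6.5
p_3 = 3
q_3 = 4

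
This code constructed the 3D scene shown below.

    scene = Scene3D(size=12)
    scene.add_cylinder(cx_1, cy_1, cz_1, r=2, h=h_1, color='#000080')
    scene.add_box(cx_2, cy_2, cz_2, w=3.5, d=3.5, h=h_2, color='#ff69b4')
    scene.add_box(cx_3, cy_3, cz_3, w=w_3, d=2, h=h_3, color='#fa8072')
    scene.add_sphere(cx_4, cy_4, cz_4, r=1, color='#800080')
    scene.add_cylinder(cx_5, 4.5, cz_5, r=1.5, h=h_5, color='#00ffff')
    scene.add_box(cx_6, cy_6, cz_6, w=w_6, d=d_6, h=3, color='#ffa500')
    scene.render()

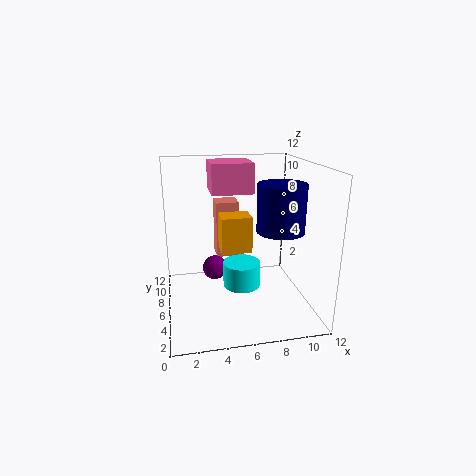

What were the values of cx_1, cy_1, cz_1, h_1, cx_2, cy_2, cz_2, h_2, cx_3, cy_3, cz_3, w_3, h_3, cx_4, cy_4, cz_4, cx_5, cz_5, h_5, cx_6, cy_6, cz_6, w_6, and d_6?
cx_1 = 9.5
cy_1 = 5.5
cz_1 = 6.5
h_1 = 4
cx_2 = 4
cy_2 = 6.5
cz_2 = 9.5
h_2 = 2.5
cx_3 = 4.5
cy_3 = 8
cz_3 = 3.5
w_3 = 2
h_3 = 5
cx_4 = 4
cy_4 = 6
cz_4 = 3.5
cx_5 = 6
cz_5 = 2.5
h_5 = 2
cx_6 = 4.5
cy_6 = 5
cz_6 = 5
w_6 = 2.5
d_6 = 2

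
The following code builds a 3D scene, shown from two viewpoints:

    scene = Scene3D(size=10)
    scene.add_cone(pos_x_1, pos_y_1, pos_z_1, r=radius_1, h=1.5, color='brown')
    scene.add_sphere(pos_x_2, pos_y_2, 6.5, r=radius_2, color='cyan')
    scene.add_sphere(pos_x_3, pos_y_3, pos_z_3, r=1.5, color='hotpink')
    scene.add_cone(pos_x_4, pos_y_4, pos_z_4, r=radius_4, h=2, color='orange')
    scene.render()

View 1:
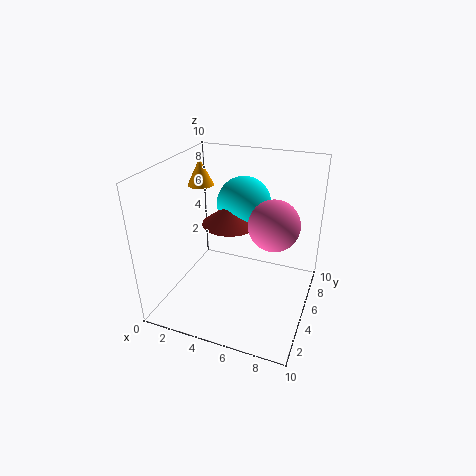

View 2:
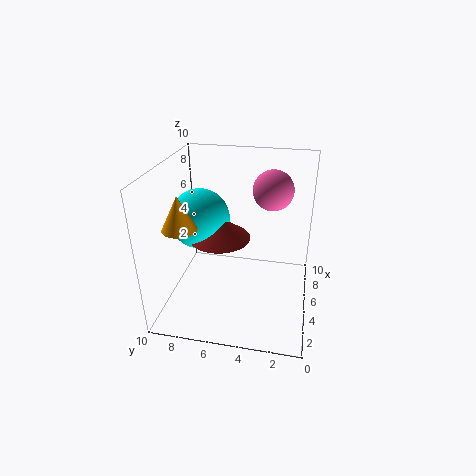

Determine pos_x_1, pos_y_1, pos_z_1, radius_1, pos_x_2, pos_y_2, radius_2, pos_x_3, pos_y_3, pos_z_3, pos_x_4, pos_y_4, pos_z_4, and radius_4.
pos_x_1 = 4
pos_y_1 = 6
pos_z_1 = 5.5
radius_1 = 2
pos_x_2 = 4.5
pos_y_2 = 7.5
radius_2 = 2
pos_x_3 = 8
pos_y_3 = 3
pos_z_3 = 7.5
pos_x_4 = 1
pos_y_4 = 7.5
pos_z_4 = 7.5
radius_4 = 1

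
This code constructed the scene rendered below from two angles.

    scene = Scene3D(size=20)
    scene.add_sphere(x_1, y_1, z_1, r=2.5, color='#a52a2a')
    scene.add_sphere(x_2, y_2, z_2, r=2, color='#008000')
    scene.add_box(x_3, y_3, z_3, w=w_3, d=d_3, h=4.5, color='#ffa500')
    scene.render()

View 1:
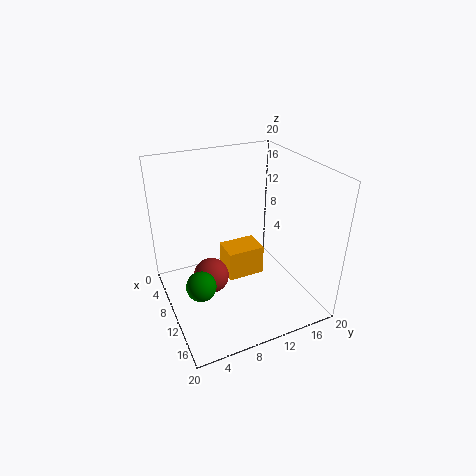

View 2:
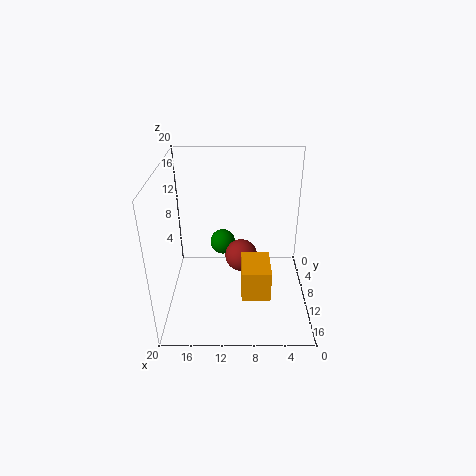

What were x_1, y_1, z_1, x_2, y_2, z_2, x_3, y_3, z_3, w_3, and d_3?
x_1 = 9.5
y_1 = 6
z_1 = 4.5
x_2 = 12.5
y_2 = 3.5
z_2 = 5.5
x_3 = 5.5
y_3 = 9
z_3 = 2.5
w_3 = 4
d_3 = 5.5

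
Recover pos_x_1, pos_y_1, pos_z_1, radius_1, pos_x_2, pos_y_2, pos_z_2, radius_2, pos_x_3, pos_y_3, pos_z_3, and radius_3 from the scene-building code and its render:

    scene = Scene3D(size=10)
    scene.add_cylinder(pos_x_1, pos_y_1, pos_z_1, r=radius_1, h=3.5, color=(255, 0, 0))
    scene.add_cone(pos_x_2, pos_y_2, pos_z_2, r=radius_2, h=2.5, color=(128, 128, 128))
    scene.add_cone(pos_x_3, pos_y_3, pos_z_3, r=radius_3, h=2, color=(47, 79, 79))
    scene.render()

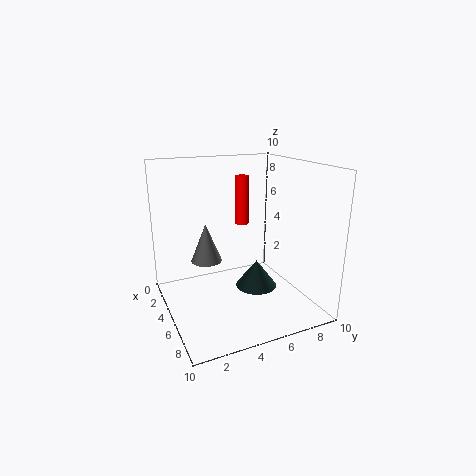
pos_x_1 = 3.5, pos_y_1 = 6, pos_z_1 = 5.5, radius_1 = 0.5, pos_x_2 = 5.5, pos_y_2 = 2.5, pos_z_2 = 4, radius_2 = 1, pos_x_3 = 5, pos_y_3 = 6.5, pos_z_3 = 1, radius_3 = 1.5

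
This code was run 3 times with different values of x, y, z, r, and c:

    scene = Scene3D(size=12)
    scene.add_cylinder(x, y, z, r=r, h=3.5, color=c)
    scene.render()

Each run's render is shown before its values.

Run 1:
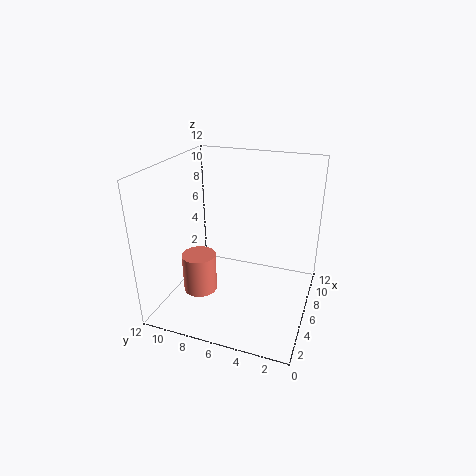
x = 5.5
y = 9.5
z = 0.5
r = 1.5
c = 'salmon'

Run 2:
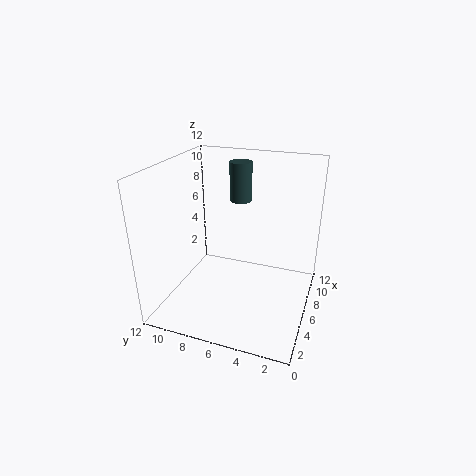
x = 9.5
y = 7
z = 8
r = 1
c = 'darkslategray'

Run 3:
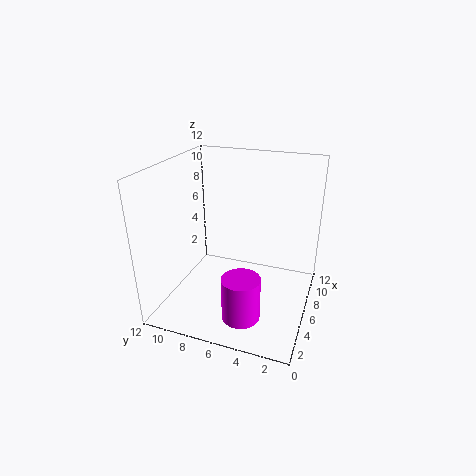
x = 2.5
y = 4.5
z = 1
r = 1.5
c = 'magenta'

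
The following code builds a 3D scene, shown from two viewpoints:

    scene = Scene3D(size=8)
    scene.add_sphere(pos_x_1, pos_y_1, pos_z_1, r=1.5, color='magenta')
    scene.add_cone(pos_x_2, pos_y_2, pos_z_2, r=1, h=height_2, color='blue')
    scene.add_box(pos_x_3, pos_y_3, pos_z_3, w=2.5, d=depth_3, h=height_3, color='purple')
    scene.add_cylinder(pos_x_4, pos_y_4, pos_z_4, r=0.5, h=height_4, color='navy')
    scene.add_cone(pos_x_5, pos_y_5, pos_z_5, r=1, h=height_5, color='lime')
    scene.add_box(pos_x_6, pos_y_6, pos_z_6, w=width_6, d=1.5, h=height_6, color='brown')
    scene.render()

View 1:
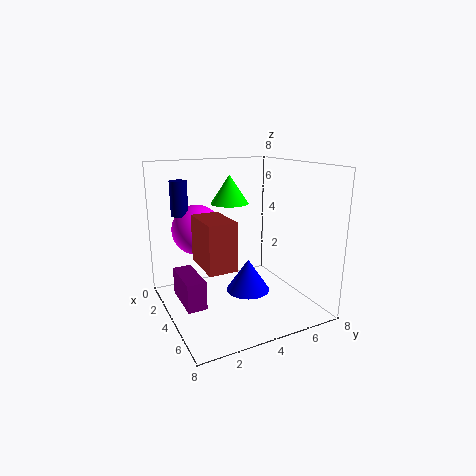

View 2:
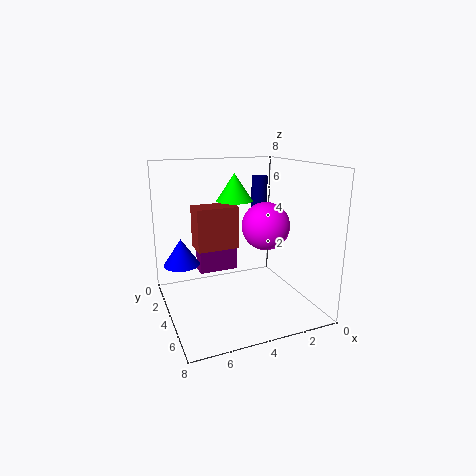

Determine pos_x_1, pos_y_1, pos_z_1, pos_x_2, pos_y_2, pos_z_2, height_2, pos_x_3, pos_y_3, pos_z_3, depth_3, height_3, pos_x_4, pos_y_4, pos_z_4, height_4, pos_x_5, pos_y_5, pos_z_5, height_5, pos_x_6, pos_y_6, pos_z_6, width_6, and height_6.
pos_x_1 = 1.5
pos_y_1 = 2.5
pos_z_1 = 4
pos_x_2 = 7
pos_y_2 = 3
pos_z_2 = 2.5
height_2 = 1.5
pos_x_3 = 3
pos_y_3 = 0.5
pos_z_3 = 1
depth_3 = 1
height_3 = 1.5
pos_x_4 = 1.5
pos_y_4 = 1.5
pos_z_4 = 5
height_4 = 2
pos_x_5 = 4
pos_y_5 = 3.5
pos_z_5 = 6
height_5 = 1.5
pos_x_6 = 3.5
pos_y_6 = 1.5
pos_z_6 = 3
width_6 = 2.5
height_6 = 2.5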